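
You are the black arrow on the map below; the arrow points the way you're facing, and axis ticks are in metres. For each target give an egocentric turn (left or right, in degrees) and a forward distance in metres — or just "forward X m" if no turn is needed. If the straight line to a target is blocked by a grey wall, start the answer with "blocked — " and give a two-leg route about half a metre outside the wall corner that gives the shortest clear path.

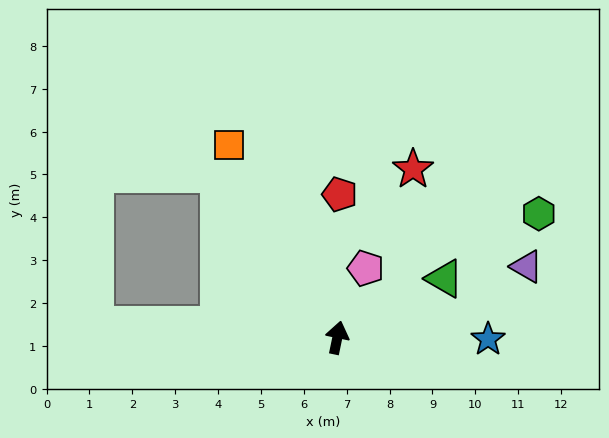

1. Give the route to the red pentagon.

turn left 11°, forward 3.3 m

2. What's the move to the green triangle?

turn right 49°, forward 2.9 m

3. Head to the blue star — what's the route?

turn right 79°, forward 3.5 m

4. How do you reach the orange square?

turn left 41°, forward 5.1 m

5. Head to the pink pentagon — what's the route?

turn right 11°, forward 1.7 m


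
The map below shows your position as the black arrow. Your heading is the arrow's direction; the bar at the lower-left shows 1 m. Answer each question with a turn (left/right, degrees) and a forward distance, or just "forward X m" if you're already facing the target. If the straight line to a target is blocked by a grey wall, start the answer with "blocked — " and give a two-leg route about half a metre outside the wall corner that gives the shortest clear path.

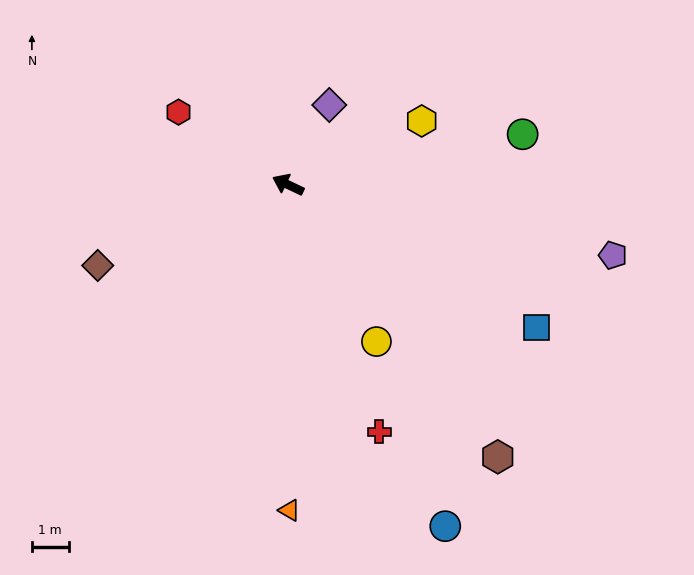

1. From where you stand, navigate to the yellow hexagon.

turn right 129°, forward 4.0 m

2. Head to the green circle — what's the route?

turn right 142°, forward 6.5 m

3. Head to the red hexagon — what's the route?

turn right 8°, forward 3.6 m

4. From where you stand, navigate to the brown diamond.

turn left 48°, forward 5.6 m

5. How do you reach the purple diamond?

turn right 92°, forward 2.4 m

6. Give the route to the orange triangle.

turn left 116°, forward 8.9 m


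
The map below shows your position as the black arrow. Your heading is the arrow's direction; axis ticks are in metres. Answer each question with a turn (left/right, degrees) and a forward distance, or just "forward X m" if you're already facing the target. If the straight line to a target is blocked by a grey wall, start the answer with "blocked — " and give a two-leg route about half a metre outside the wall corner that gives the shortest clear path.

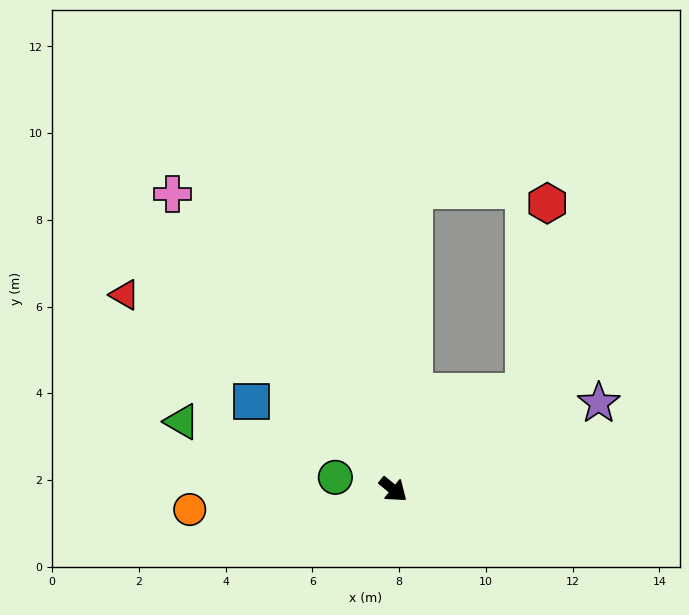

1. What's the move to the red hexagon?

blocked — turn left 76°, forward 3.8 m, then turn left 46°, forward 4.4 m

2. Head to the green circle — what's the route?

turn right 153°, forward 1.4 m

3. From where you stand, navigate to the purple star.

turn left 62°, forward 5.1 m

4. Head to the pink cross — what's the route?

turn left 166°, forward 8.5 m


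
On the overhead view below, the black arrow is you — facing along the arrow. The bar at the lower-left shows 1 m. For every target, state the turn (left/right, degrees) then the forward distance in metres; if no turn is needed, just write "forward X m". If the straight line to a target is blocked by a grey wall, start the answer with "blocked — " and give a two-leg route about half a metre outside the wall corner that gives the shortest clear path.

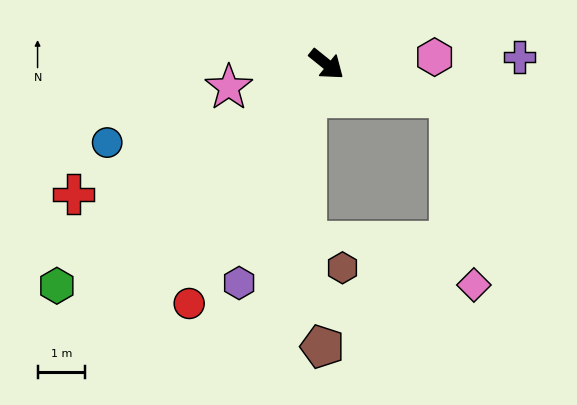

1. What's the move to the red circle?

turn right 81°, forward 5.8 m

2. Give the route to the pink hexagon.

turn left 43°, forward 2.3 m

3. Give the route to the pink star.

turn right 128°, forward 2.1 m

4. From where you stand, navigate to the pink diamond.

blocked — turn left 24°, forward 2.7 m, then turn right 68°, forward 3.9 m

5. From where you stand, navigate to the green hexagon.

turn right 102°, forward 7.3 m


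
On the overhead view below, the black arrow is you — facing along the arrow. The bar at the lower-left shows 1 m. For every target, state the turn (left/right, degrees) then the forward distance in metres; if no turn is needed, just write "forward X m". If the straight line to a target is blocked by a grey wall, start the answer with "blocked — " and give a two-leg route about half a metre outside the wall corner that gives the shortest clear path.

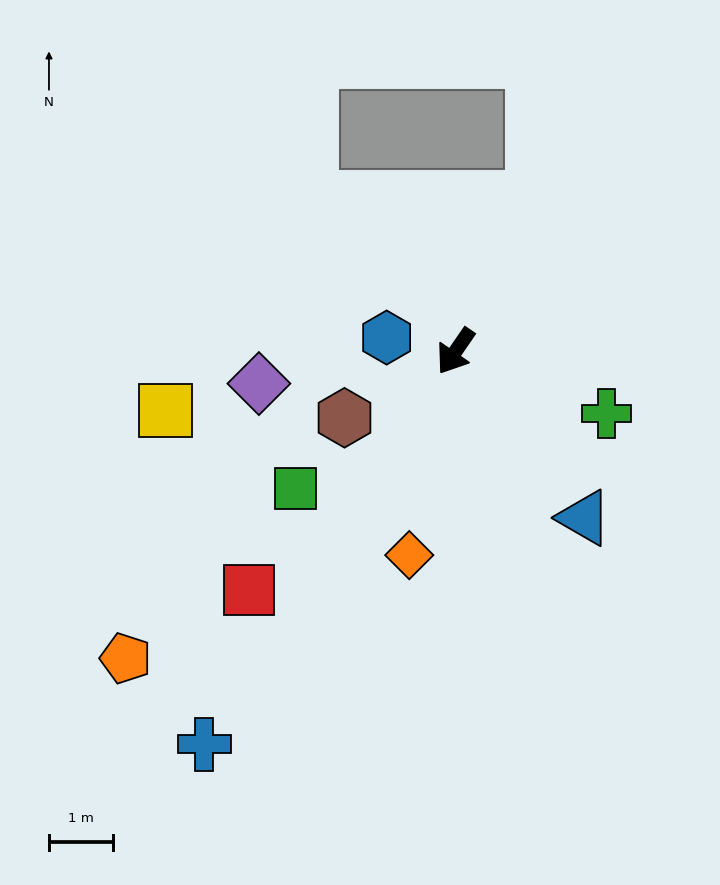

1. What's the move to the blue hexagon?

turn right 67°, forward 1.1 m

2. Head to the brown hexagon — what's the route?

turn right 25°, forward 2.0 m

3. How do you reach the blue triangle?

turn left 72°, forward 3.3 m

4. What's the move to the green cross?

turn left 102°, forward 2.6 m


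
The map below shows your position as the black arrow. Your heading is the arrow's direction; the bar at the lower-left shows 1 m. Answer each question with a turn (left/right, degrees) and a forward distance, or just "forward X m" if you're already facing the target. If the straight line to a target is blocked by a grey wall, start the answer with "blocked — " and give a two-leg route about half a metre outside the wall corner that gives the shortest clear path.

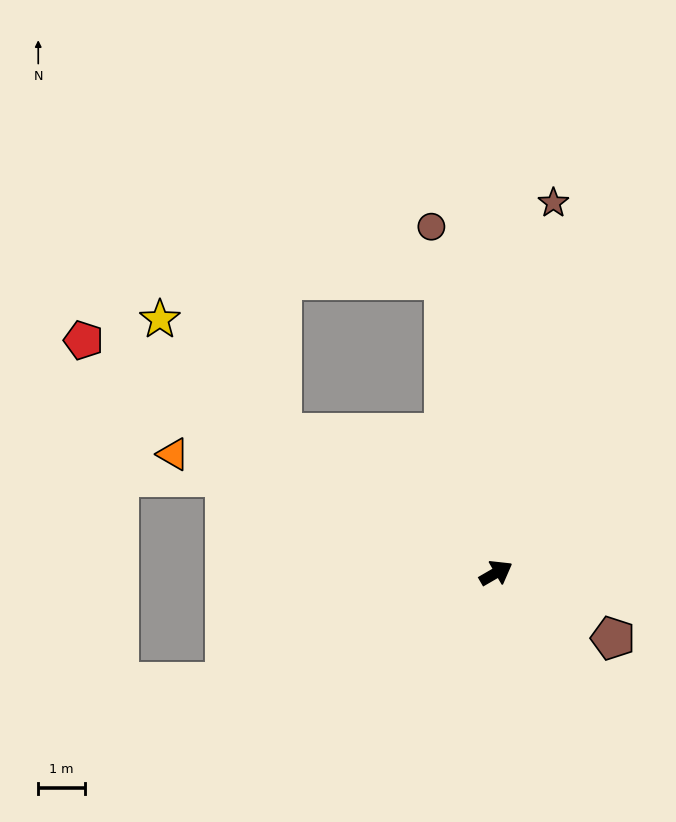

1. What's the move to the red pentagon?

turn left 121°, forward 10.1 m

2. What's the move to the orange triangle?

turn left 130°, forward 7.4 m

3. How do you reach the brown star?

turn left 51°, forward 8.0 m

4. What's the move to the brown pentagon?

turn right 59°, forward 2.9 m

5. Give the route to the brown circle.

turn left 71°, forward 7.5 m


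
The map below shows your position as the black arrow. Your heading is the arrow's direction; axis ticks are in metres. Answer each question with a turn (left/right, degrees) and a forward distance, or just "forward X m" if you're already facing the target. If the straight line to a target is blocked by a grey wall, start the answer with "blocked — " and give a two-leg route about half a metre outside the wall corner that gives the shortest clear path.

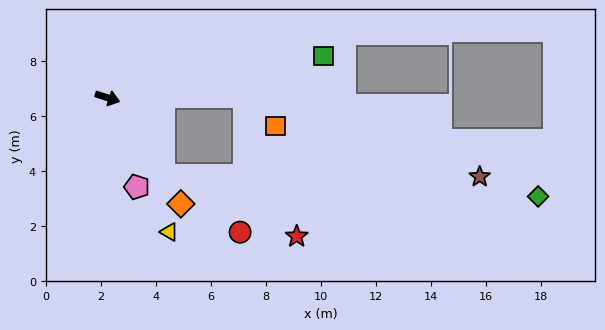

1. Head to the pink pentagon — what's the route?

turn right 54°, forward 3.4 m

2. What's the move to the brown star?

blocked — turn left 18°, forward 5.0 m, then turn right 19°, forward 9.0 m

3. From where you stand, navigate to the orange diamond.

turn right 38°, forward 4.7 m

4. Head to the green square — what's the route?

turn left 29°, forward 8.0 m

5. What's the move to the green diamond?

blocked — turn right 36°, forward 3.5 m, then turn left 51°, forward 13.6 m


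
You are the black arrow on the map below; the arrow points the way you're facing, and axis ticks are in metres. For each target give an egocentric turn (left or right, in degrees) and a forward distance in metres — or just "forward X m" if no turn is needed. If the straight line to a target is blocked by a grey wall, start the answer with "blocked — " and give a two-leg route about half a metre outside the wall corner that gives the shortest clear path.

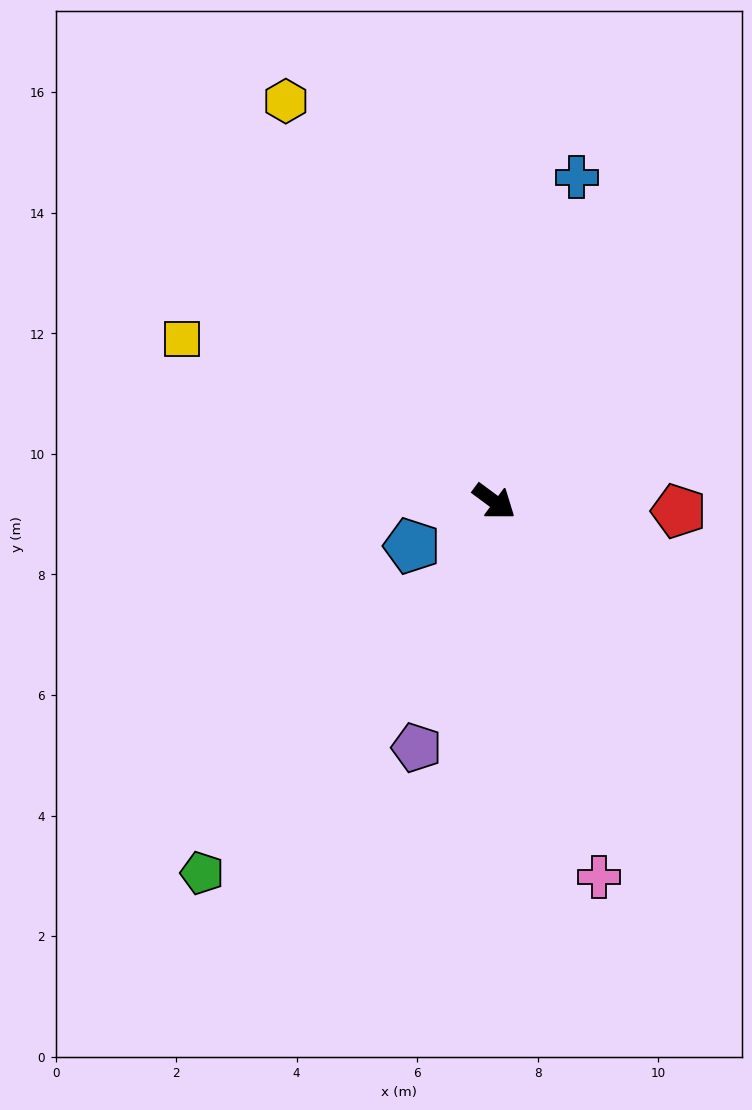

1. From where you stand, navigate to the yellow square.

turn right 171°, forward 5.8 m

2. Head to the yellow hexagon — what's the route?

turn left 154°, forward 7.5 m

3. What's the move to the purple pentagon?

turn right 71°, forward 4.3 m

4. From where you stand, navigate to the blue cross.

turn left 112°, forward 5.5 m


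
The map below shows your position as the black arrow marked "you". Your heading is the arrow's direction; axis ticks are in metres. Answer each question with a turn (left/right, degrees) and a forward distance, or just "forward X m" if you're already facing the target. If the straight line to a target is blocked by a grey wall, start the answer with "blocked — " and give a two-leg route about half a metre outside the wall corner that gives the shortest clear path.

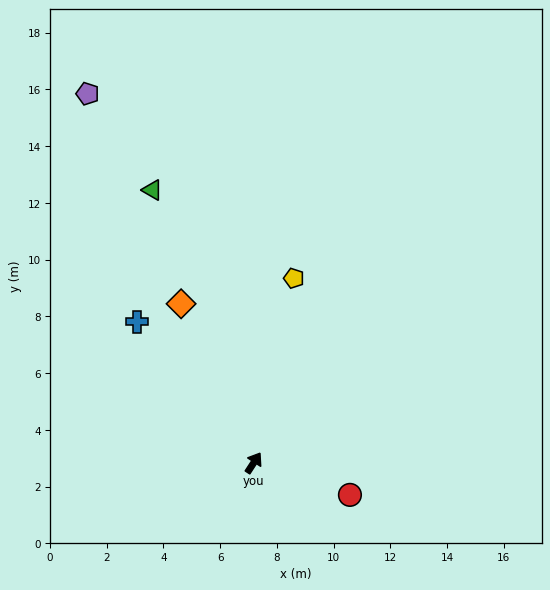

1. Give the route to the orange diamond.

turn left 58°, forward 6.2 m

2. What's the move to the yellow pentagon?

turn left 21°, forward 6.7 m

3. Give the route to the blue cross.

turn left 73°, forward 6.5 m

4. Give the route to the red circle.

turn right 75°, forward 3.6 m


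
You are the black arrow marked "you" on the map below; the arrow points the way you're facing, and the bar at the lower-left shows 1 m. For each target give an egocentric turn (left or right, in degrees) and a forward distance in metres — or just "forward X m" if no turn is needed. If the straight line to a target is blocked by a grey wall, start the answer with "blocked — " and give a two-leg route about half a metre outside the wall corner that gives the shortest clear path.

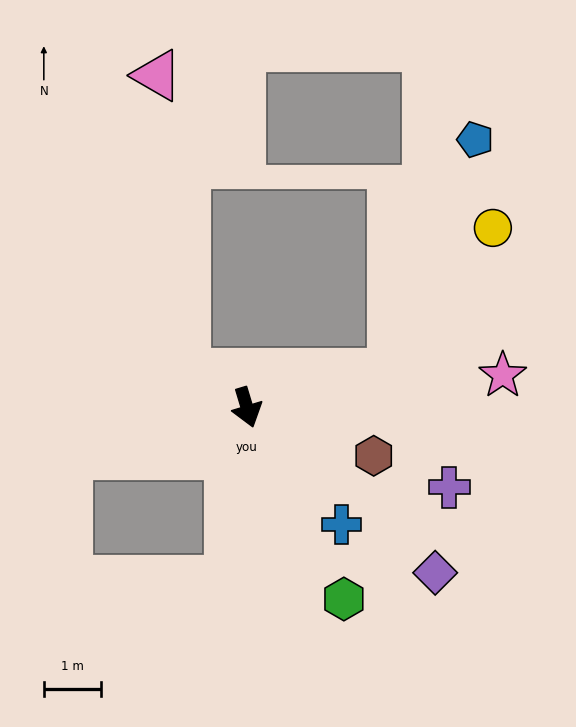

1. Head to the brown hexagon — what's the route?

turn left 52°, forward 2.4 m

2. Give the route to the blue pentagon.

blocked — turn left 87°, forward 2.6 m, then turn left 57°, forward 4.3 m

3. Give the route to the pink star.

turn left 80°, forward 4.5 m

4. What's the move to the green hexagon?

turn left 10°, forward 3.7 m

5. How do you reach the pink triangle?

blocked — turn right 137°, forward 1.2 m, then turn right 54°, forward 5.2 m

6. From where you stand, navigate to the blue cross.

turn left 22°, forward 2.6 m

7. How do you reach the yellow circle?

blocked — turn left 87°, forward 2.6 m, then turn left 41°, forward 3.1 m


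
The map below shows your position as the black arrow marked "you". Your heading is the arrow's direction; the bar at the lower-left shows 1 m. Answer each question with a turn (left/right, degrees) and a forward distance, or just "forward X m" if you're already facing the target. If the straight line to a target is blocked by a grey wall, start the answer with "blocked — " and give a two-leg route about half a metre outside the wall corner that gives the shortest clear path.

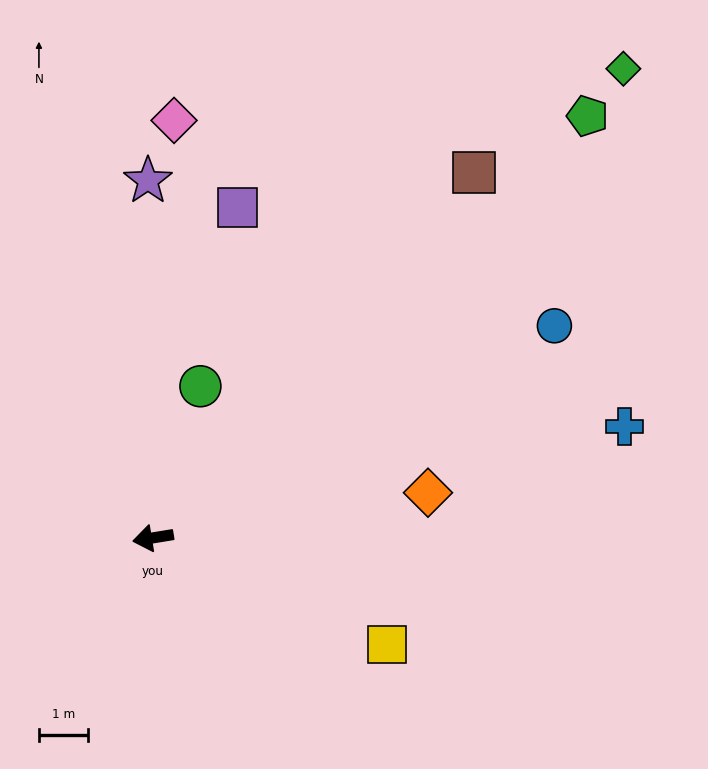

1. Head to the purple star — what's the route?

turn right 98°, forward 7.3 m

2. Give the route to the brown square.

turn right 141°, forward 10.0 m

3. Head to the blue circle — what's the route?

turn right 161°, forward 9.3 m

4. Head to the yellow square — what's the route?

turn left 146°, forward 5.3 m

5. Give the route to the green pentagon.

turn right 145°, forward 12.4 m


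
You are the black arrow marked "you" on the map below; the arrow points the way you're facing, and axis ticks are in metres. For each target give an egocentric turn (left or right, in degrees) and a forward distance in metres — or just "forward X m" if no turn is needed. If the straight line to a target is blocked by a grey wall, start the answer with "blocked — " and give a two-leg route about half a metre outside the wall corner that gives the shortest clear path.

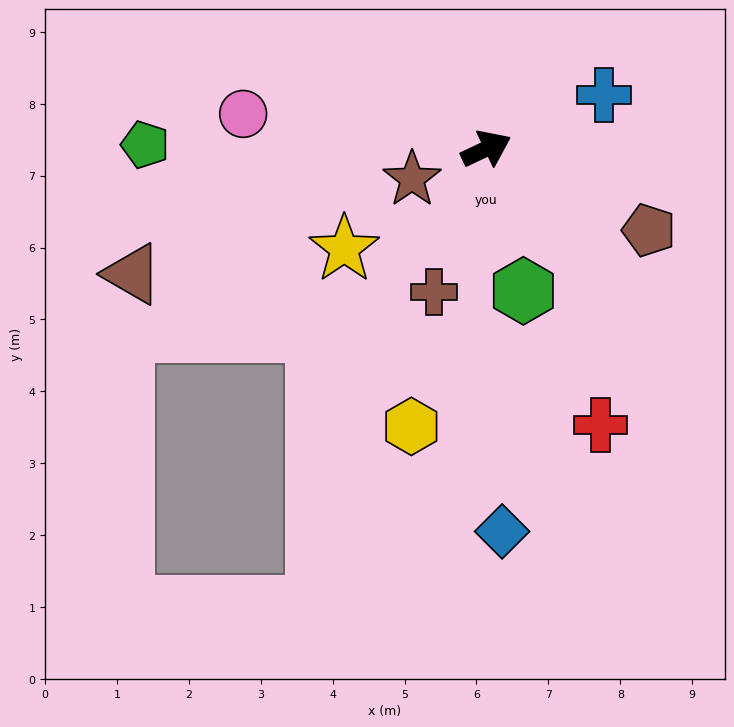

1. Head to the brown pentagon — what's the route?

turn right 52°, forward 2.5 m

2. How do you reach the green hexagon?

turn right 101°, forward 2.0 m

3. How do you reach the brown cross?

turn right 135°, forward 2.1 m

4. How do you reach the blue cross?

forward 1.8 m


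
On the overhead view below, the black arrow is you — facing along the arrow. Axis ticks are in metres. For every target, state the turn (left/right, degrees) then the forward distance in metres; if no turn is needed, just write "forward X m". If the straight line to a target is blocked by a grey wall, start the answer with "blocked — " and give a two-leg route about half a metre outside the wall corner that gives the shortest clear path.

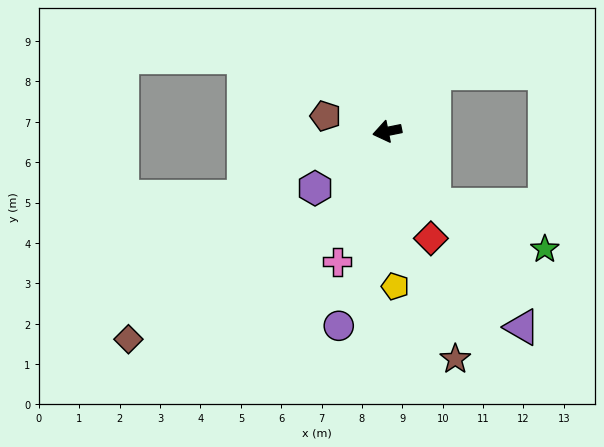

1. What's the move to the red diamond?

turn left 101°, forward 2.9 m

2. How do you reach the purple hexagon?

turn left 27°, forward 2.3 m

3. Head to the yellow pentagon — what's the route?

turn left 82°, forward 3.8 m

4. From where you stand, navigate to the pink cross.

turn left 58°, forward 3.5 m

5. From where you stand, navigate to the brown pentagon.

turn right 25°, forward 1.6 m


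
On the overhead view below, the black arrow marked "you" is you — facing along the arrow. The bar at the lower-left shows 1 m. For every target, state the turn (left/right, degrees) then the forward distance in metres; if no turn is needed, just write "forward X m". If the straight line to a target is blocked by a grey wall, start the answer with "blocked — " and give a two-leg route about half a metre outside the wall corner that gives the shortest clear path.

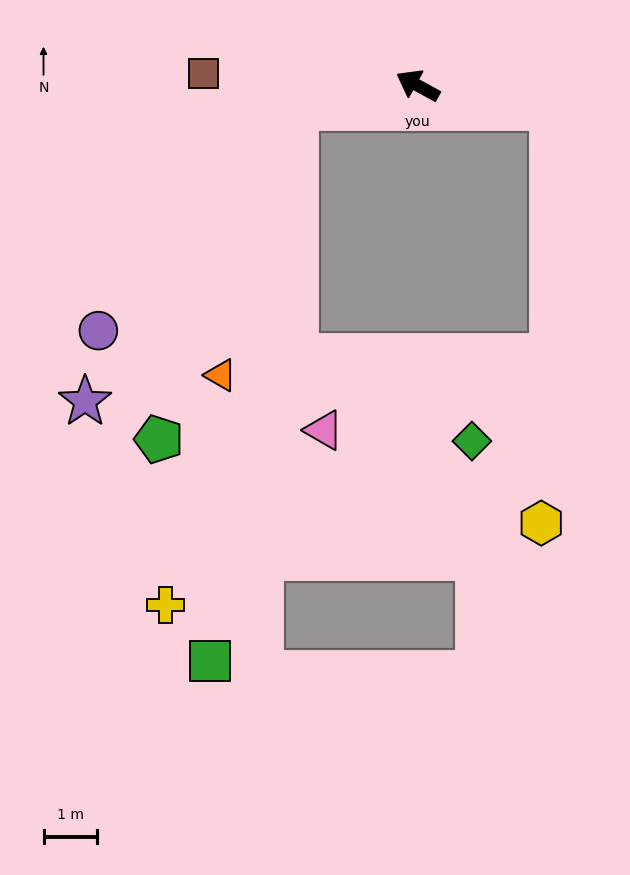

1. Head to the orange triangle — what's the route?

blocked — turn left 39°, forward 2.3 m, then turn left 64°, forward 5.1 m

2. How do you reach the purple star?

blocked — turn left 39°, forward 2.3 m, then turn left 44°, forward 6.7 m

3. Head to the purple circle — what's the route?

blocked — turn left 39°, forward 2.3 m, then turn left 38°, forward 5.5 m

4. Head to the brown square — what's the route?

turn left 25°, forward 4.0 m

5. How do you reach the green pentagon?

blocked — turn left 39°, forward 2.3 m, then turn left 57°, forward 6.6 m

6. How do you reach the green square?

blocked — turn left 39°, forward 2.3 m, then turn left 71°, forward 10.4 m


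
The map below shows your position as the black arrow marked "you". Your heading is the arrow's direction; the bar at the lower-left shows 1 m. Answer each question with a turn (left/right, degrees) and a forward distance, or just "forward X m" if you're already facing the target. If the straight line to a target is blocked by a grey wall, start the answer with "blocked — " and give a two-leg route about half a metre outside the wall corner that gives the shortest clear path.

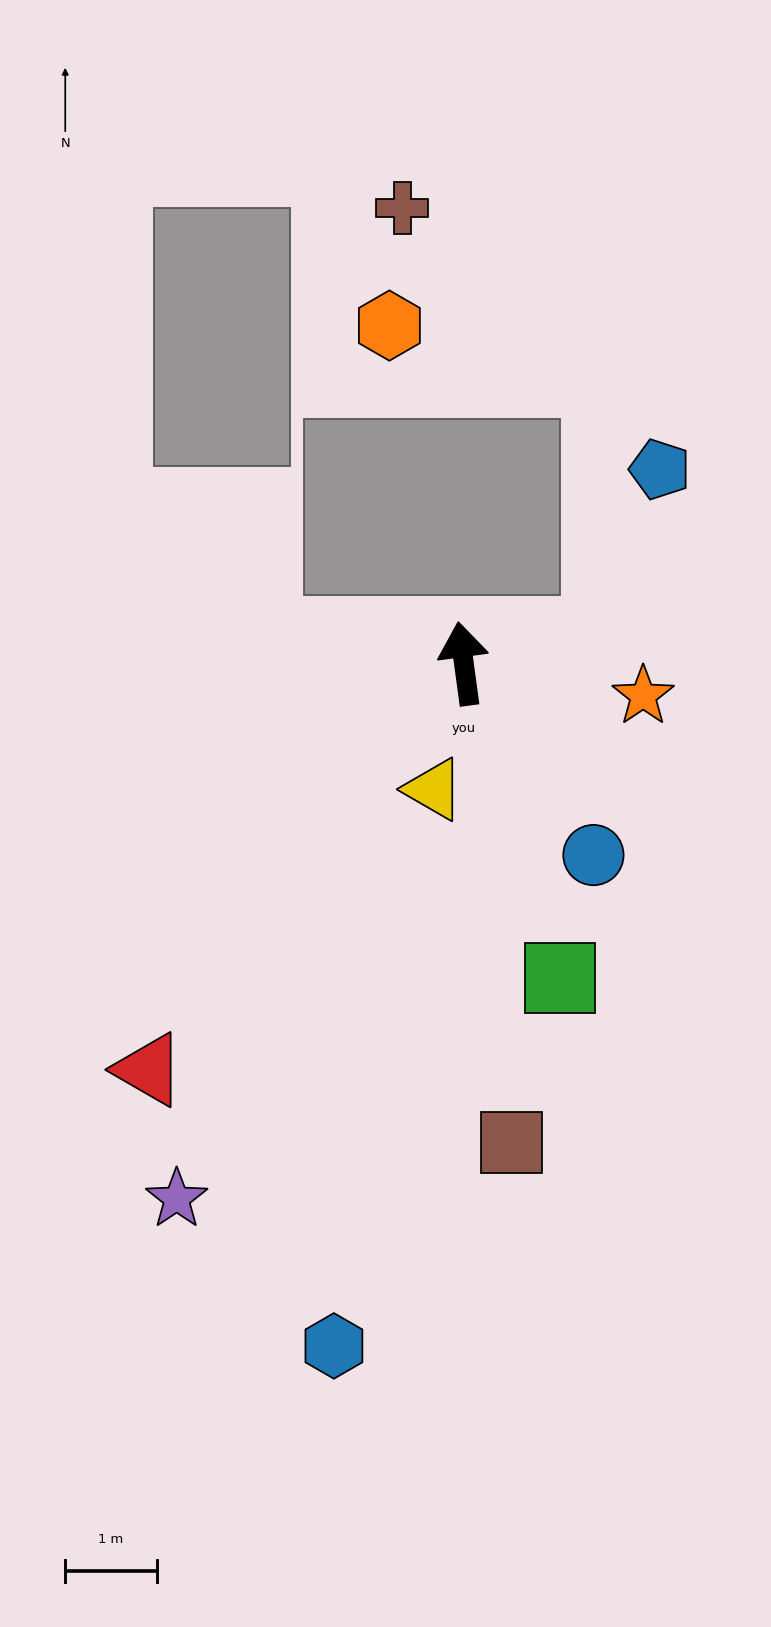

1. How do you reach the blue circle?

turn right 154°, forward 2.5 m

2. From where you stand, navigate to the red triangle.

turn left 134°, forward 5.6 m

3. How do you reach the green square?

turn right 171°, forward 3.6 m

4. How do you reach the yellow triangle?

turn left 159°, forward 1.4 m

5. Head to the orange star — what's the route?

turn right 108°, forward 2.0 m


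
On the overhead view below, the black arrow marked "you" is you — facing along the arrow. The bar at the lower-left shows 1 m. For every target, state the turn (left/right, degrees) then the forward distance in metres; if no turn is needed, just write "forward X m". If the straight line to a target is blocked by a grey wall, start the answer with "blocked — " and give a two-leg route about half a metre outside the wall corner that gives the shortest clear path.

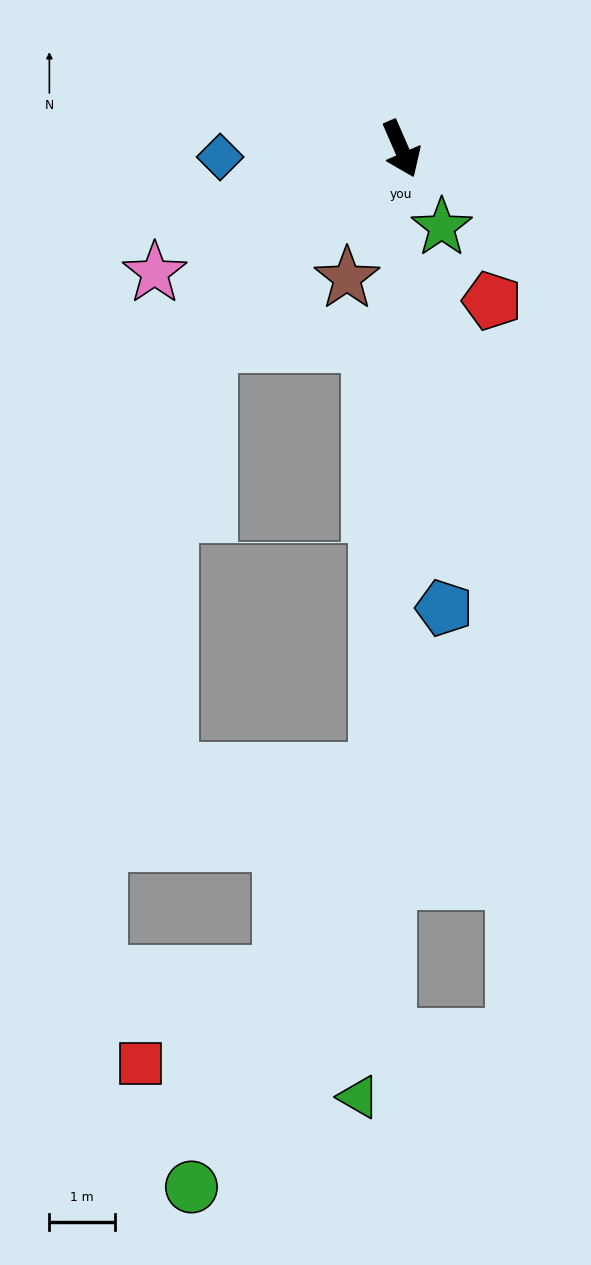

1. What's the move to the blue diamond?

turn right 111°, forward 2.8 m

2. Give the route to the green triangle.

turn right 26°, forward 14.4 m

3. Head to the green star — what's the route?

turn left 4°, forward 1.3 m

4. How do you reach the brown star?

turn right 46°, forward 2.1 m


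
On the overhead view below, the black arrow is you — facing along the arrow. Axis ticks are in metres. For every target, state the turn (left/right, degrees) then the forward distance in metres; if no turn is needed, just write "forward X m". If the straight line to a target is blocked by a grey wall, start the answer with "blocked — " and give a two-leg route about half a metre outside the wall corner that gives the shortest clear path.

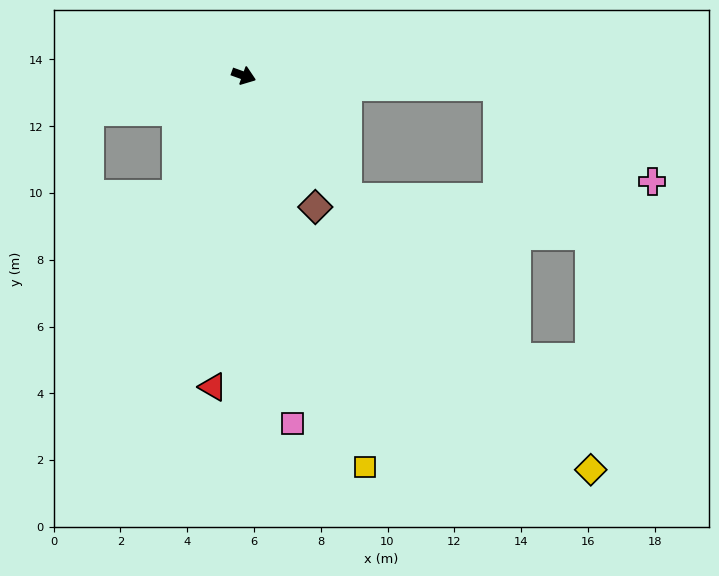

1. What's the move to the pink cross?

blocked — turn left 17°, forward 7.6 m, then turn right 29°, forward 5.5 m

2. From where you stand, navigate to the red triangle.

turn right 76°, forward 9.4 m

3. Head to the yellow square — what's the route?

turn right 53°, forward 12.3 m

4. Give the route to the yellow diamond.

turn right 29°, forward 15.7 m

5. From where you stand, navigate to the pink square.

turn right 62°, forward 10.5 m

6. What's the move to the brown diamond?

turn right 42°, forward 4.5 m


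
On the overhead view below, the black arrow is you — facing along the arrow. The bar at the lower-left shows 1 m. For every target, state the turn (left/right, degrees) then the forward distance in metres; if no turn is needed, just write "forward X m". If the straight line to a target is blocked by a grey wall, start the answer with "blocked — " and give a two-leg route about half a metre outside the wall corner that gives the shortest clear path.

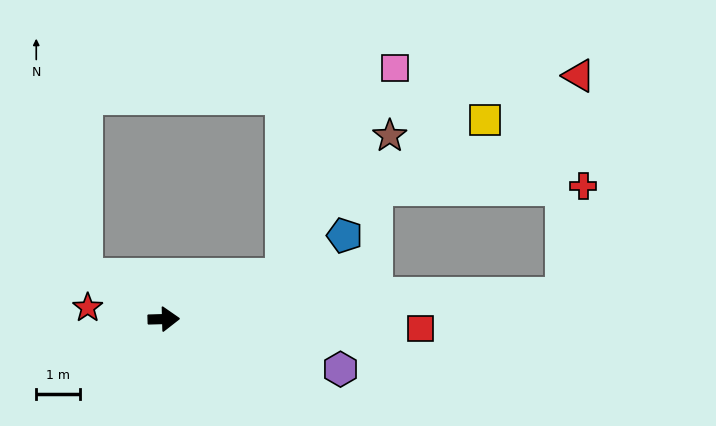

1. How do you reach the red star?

turn left 170°, forward 1.8 m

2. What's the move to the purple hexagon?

turn right 17°, forward 4.2 m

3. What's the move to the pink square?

blocked — turn left 18°, forward 2.9 m, then turn left 42°, forward 5.4 m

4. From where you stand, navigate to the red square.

turn right 4°, forward 5.9 m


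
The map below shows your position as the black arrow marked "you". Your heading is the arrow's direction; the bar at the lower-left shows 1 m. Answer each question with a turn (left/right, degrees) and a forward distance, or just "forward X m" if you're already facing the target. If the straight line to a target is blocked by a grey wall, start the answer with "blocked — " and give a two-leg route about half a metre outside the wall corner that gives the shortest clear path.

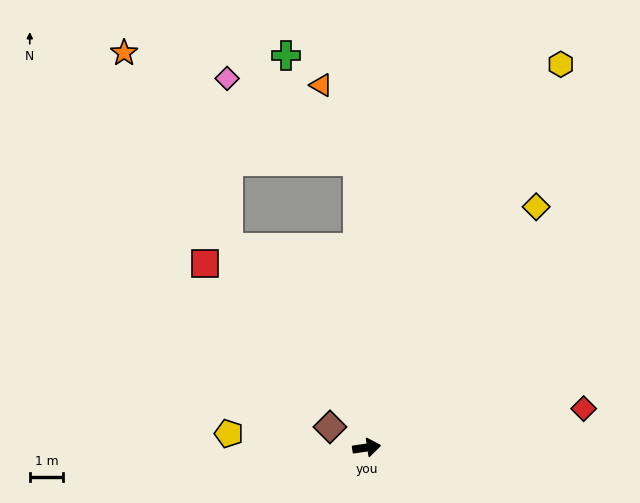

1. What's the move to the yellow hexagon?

turn left 55°, forward 12.9 m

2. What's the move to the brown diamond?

turn left 142°, forward 1.3 m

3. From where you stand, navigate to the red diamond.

forward 6.6 m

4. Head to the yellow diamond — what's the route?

turn left 46°, forward 8.8 m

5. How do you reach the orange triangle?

blocked — turn left 83°, forward 8.6 m, then turn left 24°, forward 2.5 m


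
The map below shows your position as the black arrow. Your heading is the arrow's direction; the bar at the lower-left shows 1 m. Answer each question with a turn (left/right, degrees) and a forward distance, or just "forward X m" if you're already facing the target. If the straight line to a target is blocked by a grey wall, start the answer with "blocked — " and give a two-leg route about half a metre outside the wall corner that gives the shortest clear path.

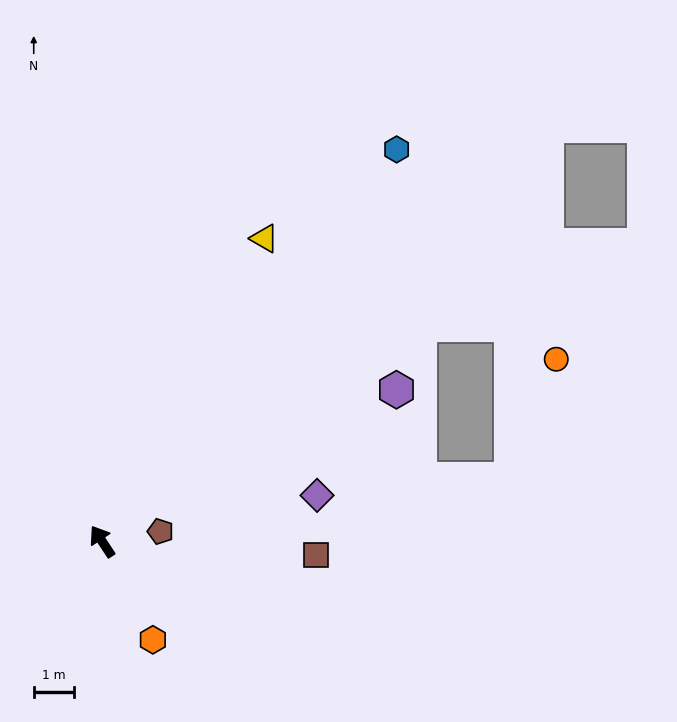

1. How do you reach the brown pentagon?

turn right 114°, forward 1.5 m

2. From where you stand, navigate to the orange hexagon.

turn left 174°, forward 2.8 m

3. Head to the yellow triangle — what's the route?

turn right 62°, forward 8.6 m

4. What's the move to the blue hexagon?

turn right 70°, forward 12.3 m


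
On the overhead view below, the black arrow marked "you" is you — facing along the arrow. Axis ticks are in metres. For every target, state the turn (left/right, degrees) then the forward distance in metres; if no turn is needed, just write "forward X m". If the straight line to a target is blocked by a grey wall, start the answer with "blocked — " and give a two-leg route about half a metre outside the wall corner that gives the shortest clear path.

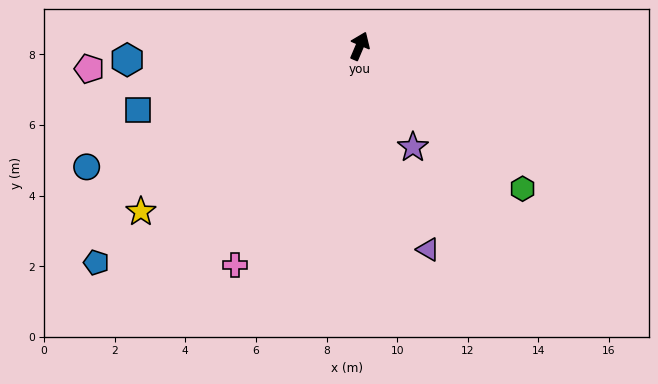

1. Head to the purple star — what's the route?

turn right 129°, forward 3.2 m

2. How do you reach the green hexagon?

turn right 108°, forward 6.1 m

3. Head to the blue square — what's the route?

turn left 129°, forward 6.5 m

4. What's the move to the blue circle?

turn left 137°, forward 8.5 m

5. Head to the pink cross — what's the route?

turn left 173°, forward 7.1 m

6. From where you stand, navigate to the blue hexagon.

turn left 116°, forward 6.6 m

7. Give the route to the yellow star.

turn left 150°, forward 7.8 m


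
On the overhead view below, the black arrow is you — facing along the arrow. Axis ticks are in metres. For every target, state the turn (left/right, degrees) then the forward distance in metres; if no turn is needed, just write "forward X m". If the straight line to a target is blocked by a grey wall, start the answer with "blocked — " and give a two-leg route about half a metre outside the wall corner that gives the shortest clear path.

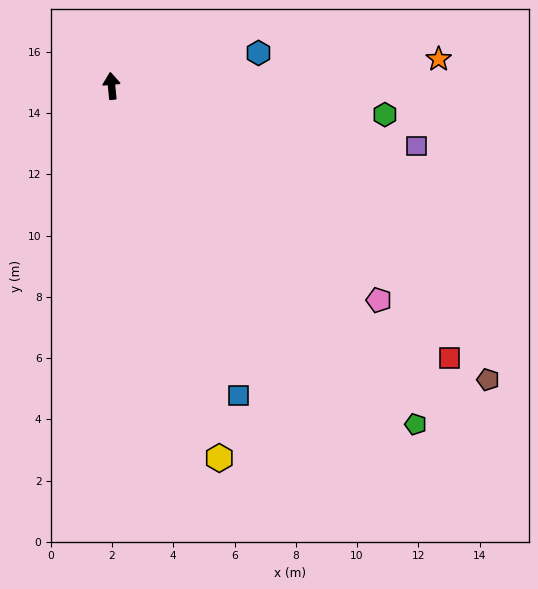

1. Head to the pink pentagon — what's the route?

turn right 134°, forward 11.2 m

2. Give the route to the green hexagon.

turn right 101°, forward 9.0 m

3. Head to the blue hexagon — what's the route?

turn right 83°, forward 4.9 m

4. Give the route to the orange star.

turn right 91°, forward 10.7 m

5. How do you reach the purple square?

turn right 107°, forward 10.2 m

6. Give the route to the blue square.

turn right 163°, forward 10.9 m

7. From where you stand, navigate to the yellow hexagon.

turn right 169°, forward 12.6 m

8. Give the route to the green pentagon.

turn right 144°, forward 14.9 m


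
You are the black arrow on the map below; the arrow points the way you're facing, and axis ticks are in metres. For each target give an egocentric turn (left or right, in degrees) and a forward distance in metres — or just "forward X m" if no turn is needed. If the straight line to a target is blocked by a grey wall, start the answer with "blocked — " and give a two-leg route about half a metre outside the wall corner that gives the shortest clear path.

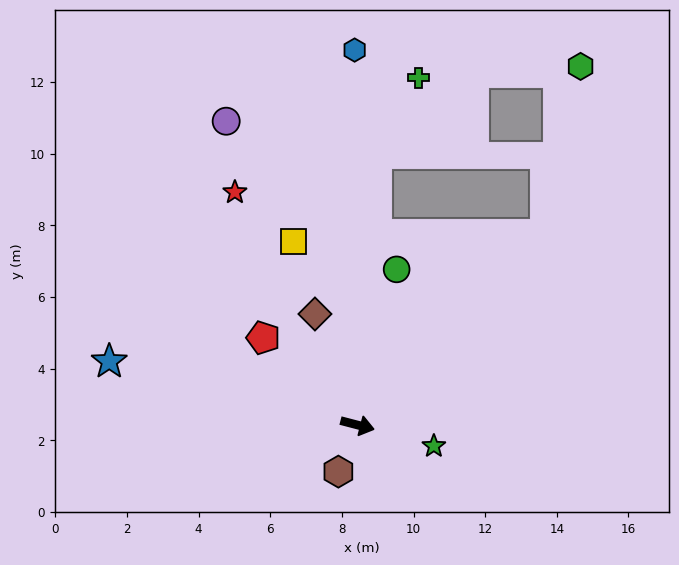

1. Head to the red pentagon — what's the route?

turn left 152°, forward 3.6 m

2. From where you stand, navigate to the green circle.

turn left 91°, forward 4.5 m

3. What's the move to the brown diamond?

turn left 126°, forward 3.3 m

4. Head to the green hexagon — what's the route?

blocked — turn left 60°, forward 7.5 m, then turn left 33°, forward 4.8 m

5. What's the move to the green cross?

blocked — turn left 101°, forward 7.6 m, then turn right 25°, forward 2.4 m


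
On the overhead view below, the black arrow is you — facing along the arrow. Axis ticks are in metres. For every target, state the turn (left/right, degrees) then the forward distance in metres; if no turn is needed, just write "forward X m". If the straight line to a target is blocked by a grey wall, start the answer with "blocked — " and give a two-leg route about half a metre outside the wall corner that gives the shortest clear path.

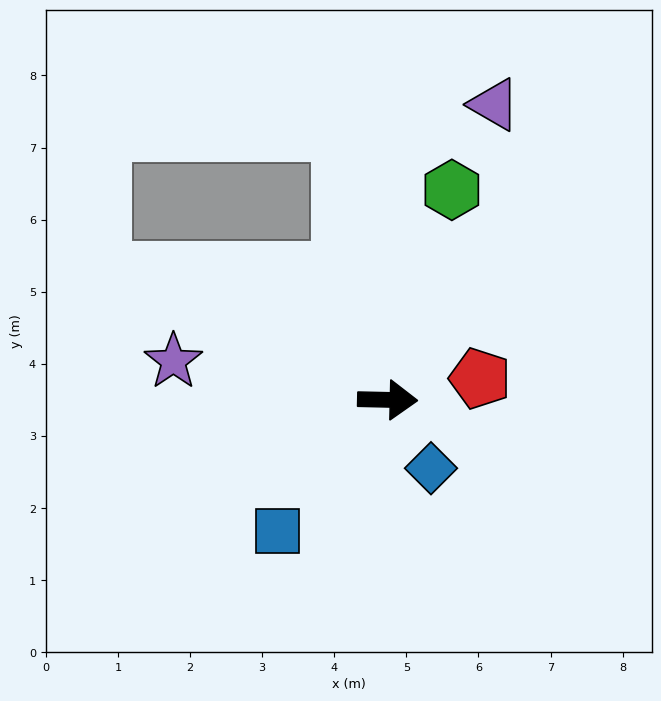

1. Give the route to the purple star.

turn left 171°, forward 3.0 m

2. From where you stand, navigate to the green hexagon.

turn left 74°, forward 3.0 m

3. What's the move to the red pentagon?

turn left 14°, forward 1.3 m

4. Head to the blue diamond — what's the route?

turn right 56°, forward 1.1 m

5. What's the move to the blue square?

turn right 129°, forward 2.4 m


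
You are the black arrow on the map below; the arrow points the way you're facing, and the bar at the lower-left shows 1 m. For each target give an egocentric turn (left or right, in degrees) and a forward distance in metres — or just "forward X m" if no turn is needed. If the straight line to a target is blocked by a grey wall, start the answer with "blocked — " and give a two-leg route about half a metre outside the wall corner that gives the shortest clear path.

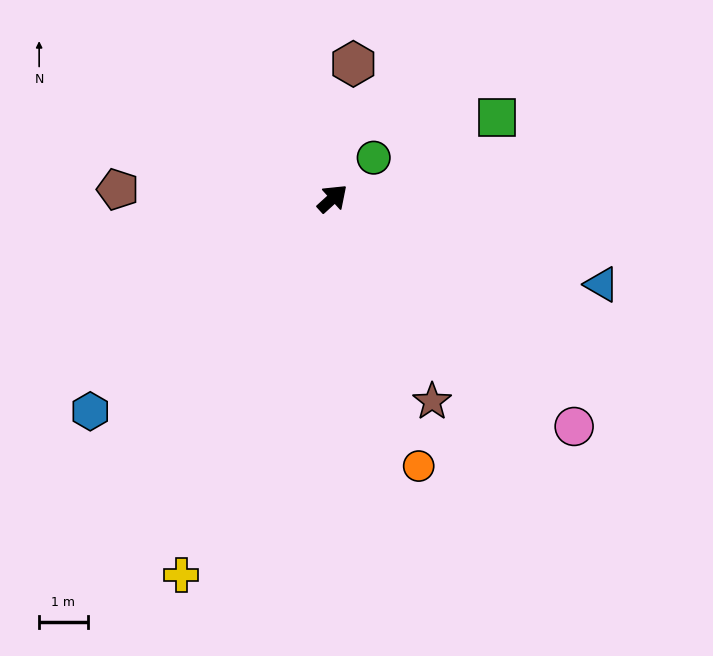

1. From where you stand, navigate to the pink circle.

turn right 86°, forward 6.8 m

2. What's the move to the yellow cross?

turn right 154°, forward 8.3 m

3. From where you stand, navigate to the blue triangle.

turn right 60°, forward 5.8 m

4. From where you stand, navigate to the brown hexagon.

turn left 39°, forward 2.8 m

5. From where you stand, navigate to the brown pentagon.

turn left 135°, forward 4.4 m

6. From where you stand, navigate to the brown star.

turn right 106°, forward 4.6 m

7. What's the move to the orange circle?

turn right 114°, forward 5.8 m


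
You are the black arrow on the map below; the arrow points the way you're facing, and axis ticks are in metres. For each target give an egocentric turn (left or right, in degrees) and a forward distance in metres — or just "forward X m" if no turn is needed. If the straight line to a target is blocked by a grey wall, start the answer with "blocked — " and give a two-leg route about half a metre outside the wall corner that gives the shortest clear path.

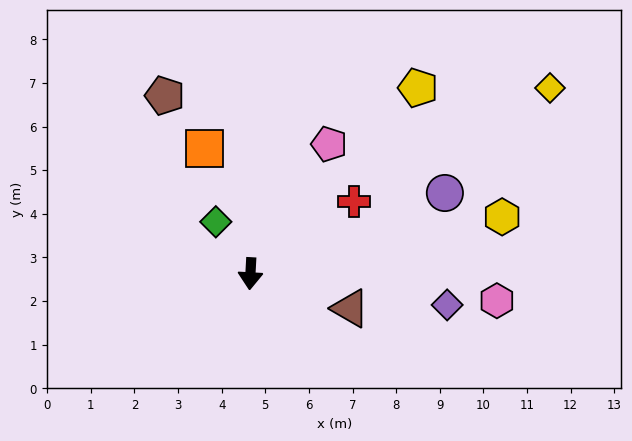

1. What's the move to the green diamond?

turn right 143°, forward 1.4 m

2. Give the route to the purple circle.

turn left 116°, forward 4.8 m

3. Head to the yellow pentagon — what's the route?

turn left 141°, forward 5.7 m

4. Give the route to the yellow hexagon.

turn left 106°, forward 5.9 m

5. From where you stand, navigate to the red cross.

turn left 128°, forward 2.9 m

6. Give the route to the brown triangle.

turn left 74°, forward 2.4 m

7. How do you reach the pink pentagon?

turn left 152°, forward 3.5 m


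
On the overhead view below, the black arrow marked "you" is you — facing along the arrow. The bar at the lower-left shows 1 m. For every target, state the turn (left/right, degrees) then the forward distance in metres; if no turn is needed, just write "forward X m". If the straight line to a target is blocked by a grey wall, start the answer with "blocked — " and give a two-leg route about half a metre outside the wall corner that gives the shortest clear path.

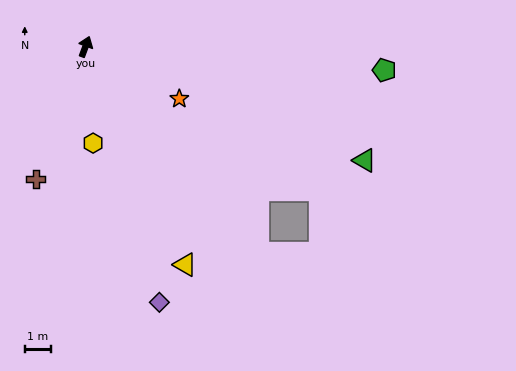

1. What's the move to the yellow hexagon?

turn right 155°, forward 3.6 m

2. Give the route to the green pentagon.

turn right 74°, forward 11.3 m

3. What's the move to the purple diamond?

turn right 143°, forward 10.0 m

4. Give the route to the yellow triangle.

turn right 135°, forward 9.0 m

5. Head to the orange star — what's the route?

turn right 99°, forward 4.0 m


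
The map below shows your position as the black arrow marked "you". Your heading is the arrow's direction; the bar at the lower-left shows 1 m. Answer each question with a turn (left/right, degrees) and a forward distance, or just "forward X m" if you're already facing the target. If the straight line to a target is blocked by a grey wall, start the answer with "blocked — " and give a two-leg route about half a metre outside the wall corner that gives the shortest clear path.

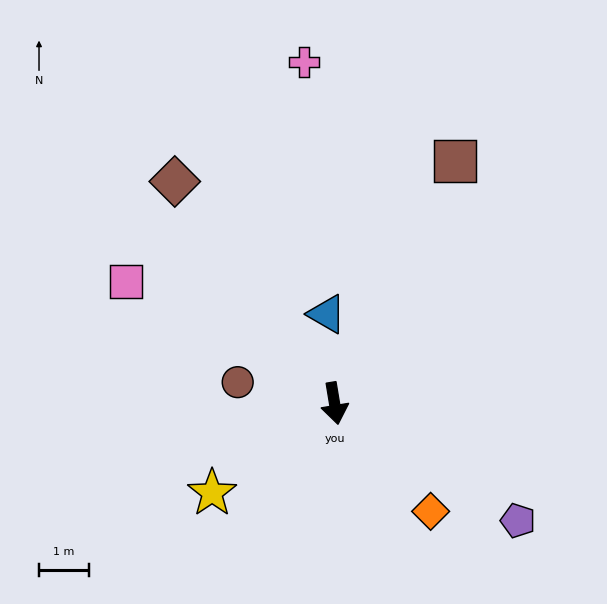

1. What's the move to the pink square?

turn right 130°, forward 4.8 m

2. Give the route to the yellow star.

turn right 63°, forward 3.0 m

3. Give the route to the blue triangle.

turn left 176°, forward 1.8 m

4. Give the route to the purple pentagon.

turn left 48°, forward 4.3 m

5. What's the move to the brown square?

turn left 144°, forward 5.4 m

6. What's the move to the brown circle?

turn right 112°, forward 2.0 m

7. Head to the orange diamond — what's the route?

turn left 32°, forward 2.9 m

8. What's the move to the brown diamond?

turn right 154°, forward 5.4 m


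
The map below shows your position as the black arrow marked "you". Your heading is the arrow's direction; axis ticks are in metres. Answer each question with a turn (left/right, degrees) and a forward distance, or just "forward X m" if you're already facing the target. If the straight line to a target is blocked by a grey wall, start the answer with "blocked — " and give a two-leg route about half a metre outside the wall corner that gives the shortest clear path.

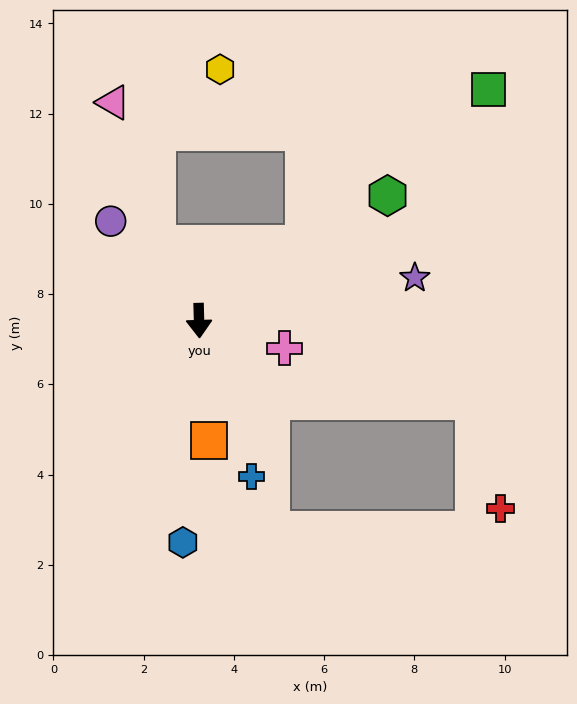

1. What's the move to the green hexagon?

turn left 122°, forward 5.0 m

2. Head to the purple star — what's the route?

turn left 100°, forward 4.9 m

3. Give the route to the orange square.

turn left 3°, forward 2.7 m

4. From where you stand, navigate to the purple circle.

turn right 140°, forward 2.9 m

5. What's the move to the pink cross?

turn left 70°, forward 2.0 m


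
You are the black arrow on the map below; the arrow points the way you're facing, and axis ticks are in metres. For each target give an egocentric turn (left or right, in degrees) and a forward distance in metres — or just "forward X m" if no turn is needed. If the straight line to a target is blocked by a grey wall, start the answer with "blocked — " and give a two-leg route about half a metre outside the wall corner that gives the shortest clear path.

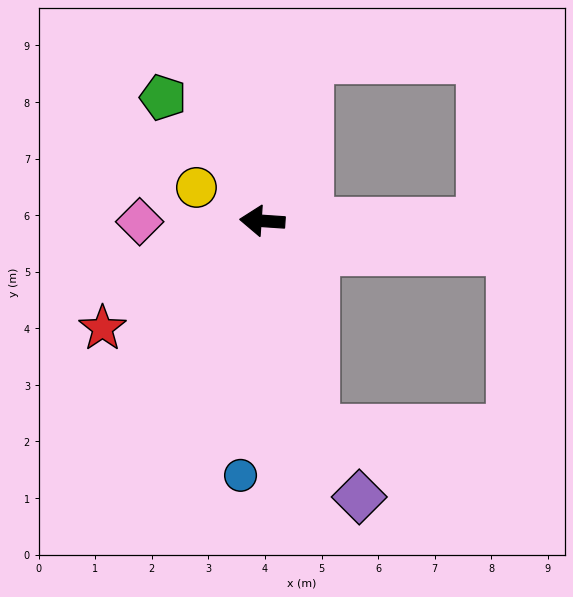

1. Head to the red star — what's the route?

turn left 38°, forward 3.4 m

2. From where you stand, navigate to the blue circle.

turn left 89°, forward 4.5 m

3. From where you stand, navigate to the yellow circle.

turn right 23°, forward 1.3 m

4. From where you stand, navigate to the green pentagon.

turn right 47°, forward 2.8 m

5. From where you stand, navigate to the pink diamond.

turn left 4°, forward 2.2 m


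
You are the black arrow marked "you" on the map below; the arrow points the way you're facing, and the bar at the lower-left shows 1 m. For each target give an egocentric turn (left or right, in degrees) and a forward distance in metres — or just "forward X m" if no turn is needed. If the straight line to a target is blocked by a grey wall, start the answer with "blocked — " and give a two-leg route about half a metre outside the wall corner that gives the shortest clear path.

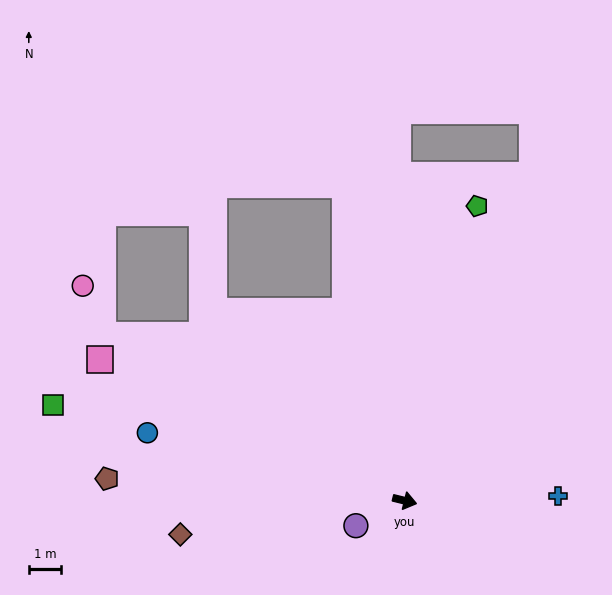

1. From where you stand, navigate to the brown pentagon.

turn right 170°, forward 9.2 m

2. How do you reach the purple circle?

turn right 139°, forward 1.7 m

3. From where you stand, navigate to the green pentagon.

turn left 90°, forward 9.3 m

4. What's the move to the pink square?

turn left 169°, forward 10.3 m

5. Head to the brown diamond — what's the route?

turn right 158°, forward 7.0 m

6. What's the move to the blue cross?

turn left 16°, forward 4.7 m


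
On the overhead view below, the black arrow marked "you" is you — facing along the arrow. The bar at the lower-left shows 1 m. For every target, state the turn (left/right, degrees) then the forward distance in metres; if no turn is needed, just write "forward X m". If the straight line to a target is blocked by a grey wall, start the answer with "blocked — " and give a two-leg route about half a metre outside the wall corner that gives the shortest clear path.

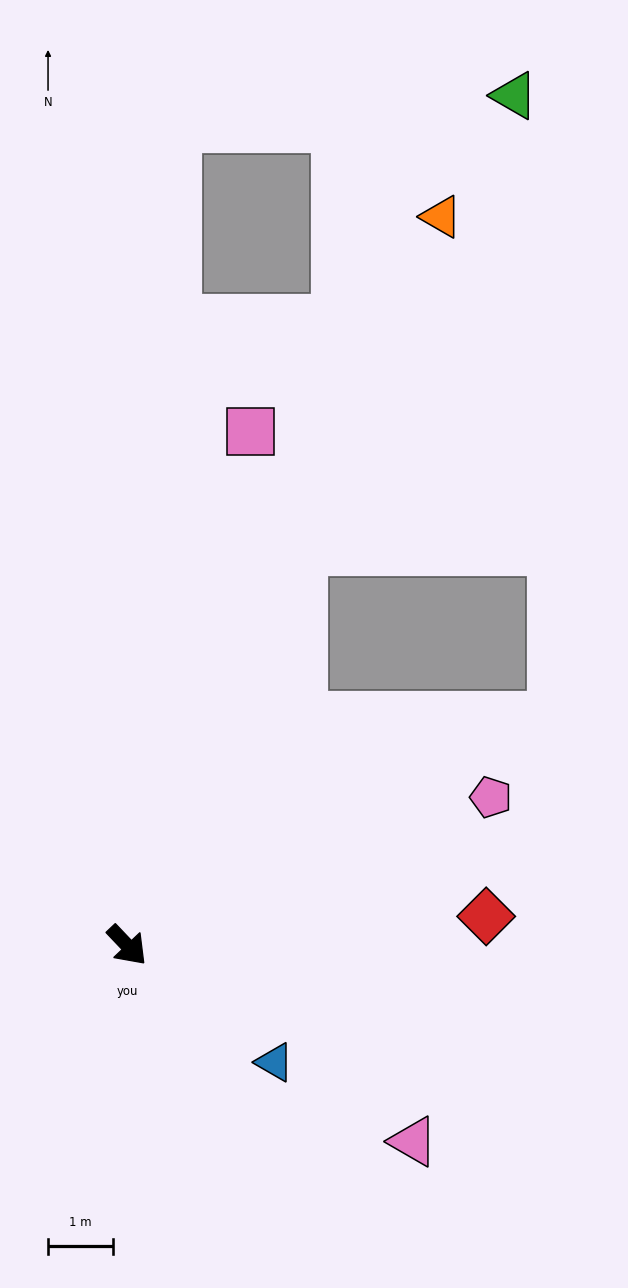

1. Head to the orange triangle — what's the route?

turn left 113°, forward 12.3 m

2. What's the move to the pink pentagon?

turn left 69°, forward 6.1 m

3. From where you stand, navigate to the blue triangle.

turn left 8°, forward 2.9 m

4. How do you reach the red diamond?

turn left 51°, forward 5.6 m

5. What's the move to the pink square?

turn left 123°, forward 8.2 m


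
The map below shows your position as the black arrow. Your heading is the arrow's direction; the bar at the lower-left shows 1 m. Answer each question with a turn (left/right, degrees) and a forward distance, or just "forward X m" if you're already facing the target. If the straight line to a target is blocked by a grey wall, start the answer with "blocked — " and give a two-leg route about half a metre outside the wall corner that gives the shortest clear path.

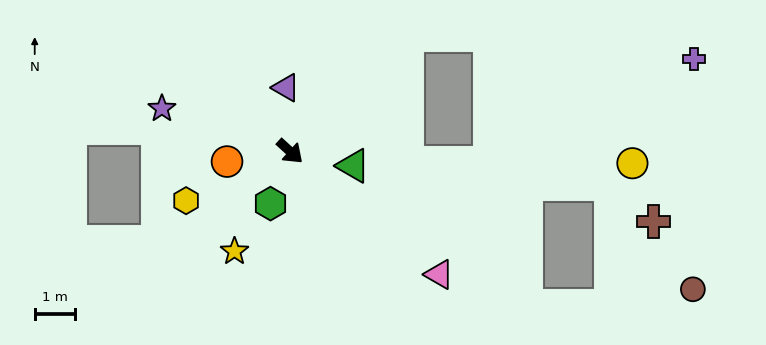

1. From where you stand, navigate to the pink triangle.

turn left 3°, forward 4.8 m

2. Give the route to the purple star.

turn right 156°, forward 3.4 m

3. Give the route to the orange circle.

turn right 128°, forward 1.6 m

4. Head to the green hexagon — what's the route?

turn right 68°, forward 1.4 m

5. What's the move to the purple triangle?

turn left 136°, forward 1.6 m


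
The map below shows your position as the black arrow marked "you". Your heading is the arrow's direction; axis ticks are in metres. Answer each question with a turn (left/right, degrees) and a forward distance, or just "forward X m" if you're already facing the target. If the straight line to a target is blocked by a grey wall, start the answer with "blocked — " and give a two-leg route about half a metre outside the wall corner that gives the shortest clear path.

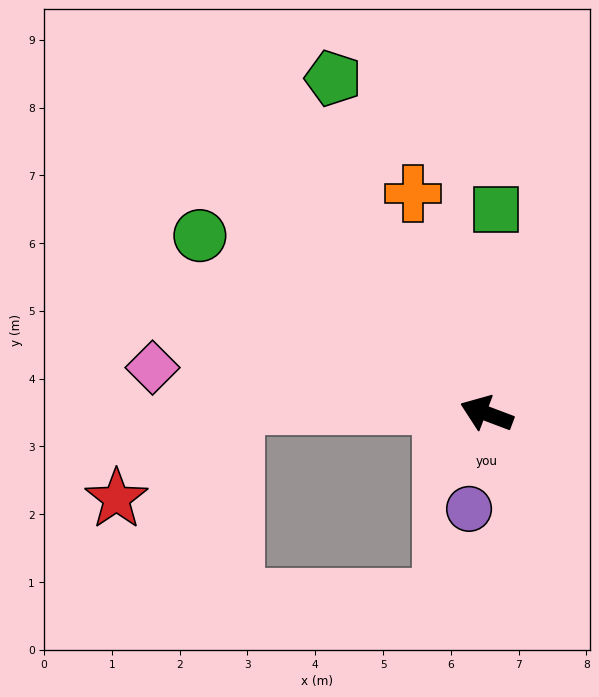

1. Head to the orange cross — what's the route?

turn right 51°, forward 3.4 m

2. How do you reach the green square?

turn right 72°, forward 3.0 m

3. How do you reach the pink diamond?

turn left 13°, forward 5.0 m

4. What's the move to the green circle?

turn right 11°, forward 5.0 m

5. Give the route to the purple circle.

turn left 100°, forward 1.4 m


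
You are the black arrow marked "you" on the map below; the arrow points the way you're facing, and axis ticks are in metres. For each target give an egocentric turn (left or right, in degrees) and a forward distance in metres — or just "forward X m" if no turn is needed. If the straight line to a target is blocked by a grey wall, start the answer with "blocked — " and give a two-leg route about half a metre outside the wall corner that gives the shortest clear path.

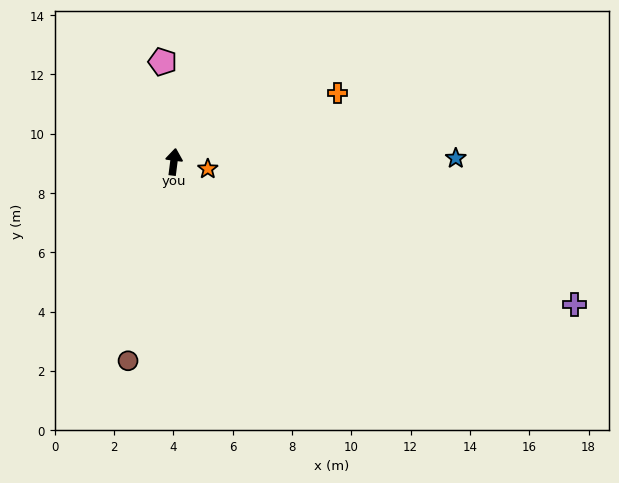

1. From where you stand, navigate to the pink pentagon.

turn left 14°, forward 3.4 m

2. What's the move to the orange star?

turn right 95°, forward 1.2 m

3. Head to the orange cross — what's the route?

turn right 60°, forward 6.0 m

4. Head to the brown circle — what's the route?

turn left 174°, forward 6.9 m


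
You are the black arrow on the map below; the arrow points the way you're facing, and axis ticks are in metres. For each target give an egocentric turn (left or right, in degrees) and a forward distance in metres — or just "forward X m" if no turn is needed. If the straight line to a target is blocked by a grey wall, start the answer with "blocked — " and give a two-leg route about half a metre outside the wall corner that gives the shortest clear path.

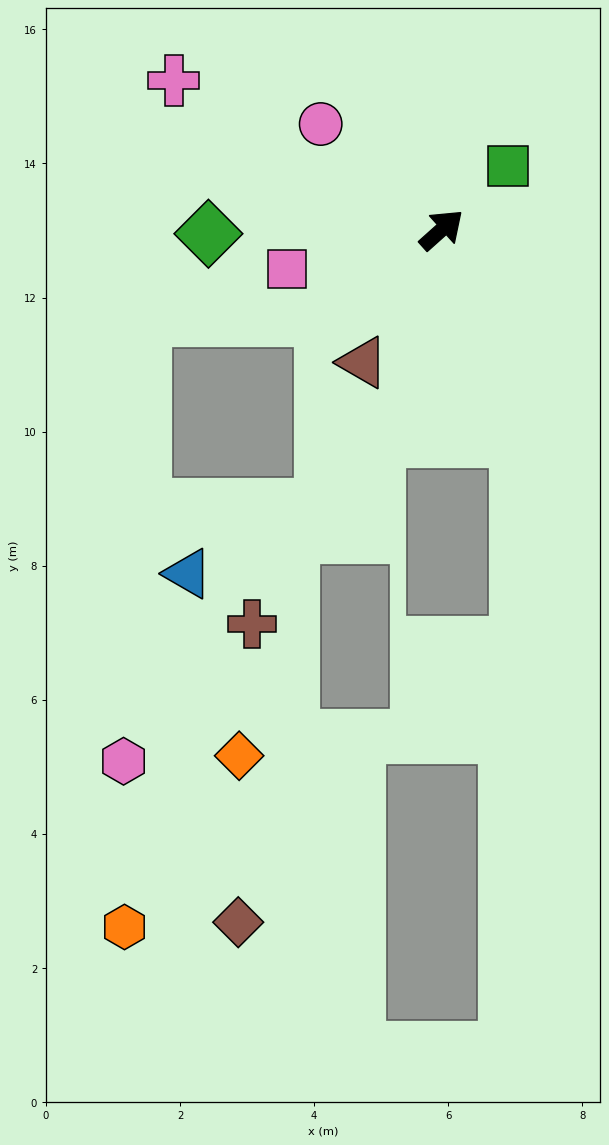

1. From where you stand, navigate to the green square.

forward 1.4 m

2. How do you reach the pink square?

turn left 153°, forward 2.4 m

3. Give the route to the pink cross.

turn left 109°, forward 4.6 m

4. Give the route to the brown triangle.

turn right 163°, forward 2.3 m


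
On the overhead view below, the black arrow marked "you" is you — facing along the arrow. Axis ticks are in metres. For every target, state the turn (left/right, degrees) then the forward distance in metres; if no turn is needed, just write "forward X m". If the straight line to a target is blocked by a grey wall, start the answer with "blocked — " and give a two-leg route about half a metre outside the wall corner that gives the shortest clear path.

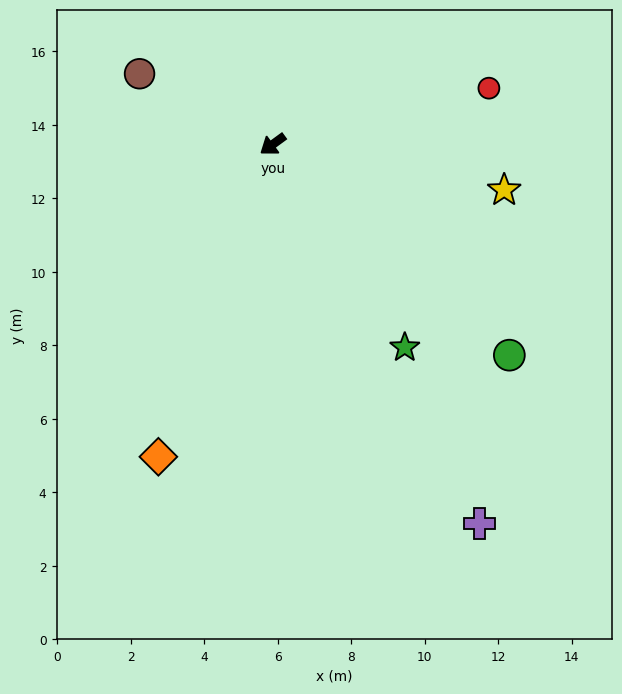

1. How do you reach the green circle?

turn left 102°, forward 8.6 m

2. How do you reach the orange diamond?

turn left 34°, forward 9.1 m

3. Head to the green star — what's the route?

turn left 87°, forward 6.6 m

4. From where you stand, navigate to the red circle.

turn left 158°, forward 6.1 m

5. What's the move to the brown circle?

turn right 64°, forward 4.1 m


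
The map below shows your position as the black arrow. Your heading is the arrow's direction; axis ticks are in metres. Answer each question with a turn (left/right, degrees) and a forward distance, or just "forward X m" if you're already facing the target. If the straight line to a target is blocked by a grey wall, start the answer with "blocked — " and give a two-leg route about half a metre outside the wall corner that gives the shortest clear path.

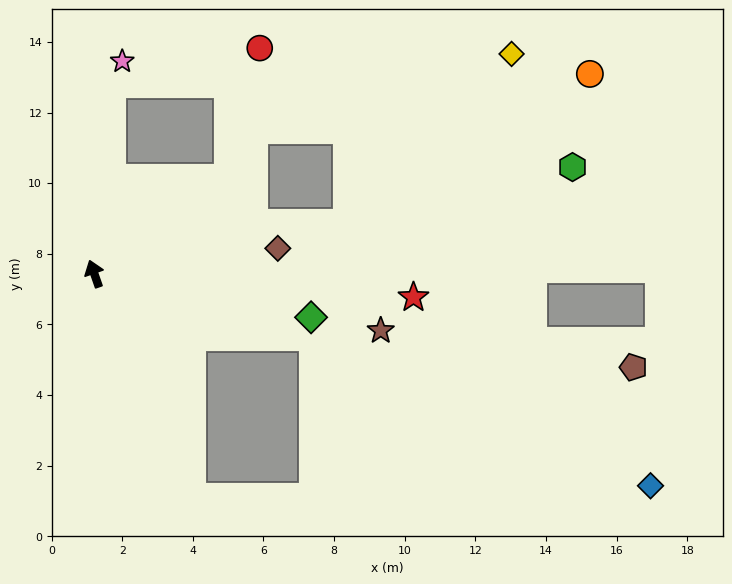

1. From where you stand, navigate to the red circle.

blocked — turn right 74°, forward 4.7 m, then turn left 42°, forward 3.8 m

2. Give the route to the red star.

turn right 113°, forward 9.1 m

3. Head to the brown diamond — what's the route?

turn right 101°, forward 5.2 m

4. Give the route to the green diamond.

turn right 121°, forward 6.3 m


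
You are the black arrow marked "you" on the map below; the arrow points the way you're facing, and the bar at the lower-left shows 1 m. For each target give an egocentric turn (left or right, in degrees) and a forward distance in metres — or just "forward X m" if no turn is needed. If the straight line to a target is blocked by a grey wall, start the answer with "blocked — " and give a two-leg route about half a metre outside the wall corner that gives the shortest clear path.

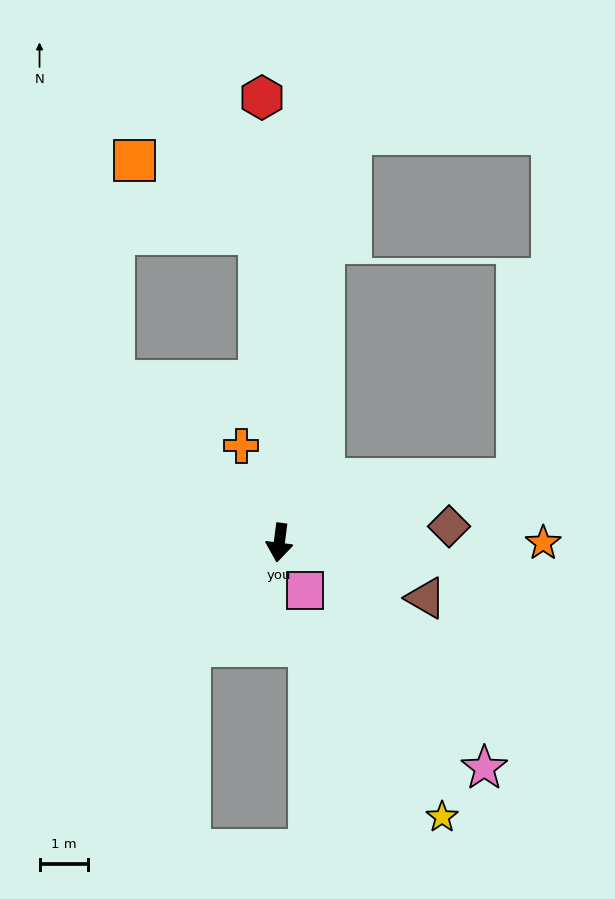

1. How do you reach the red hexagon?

turn right 170°, forward 9.2 m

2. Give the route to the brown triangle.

turn left 77°, forward 3.2 m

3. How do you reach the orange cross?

turn right 151°, forward 2.2 m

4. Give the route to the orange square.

blocked — turn right 169°, forward 6.4 m, then turn left 56°, forward 3.0 m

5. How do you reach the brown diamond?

turn left 103°, forward 3.5 m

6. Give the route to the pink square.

turn left 35°, forward 1.1 m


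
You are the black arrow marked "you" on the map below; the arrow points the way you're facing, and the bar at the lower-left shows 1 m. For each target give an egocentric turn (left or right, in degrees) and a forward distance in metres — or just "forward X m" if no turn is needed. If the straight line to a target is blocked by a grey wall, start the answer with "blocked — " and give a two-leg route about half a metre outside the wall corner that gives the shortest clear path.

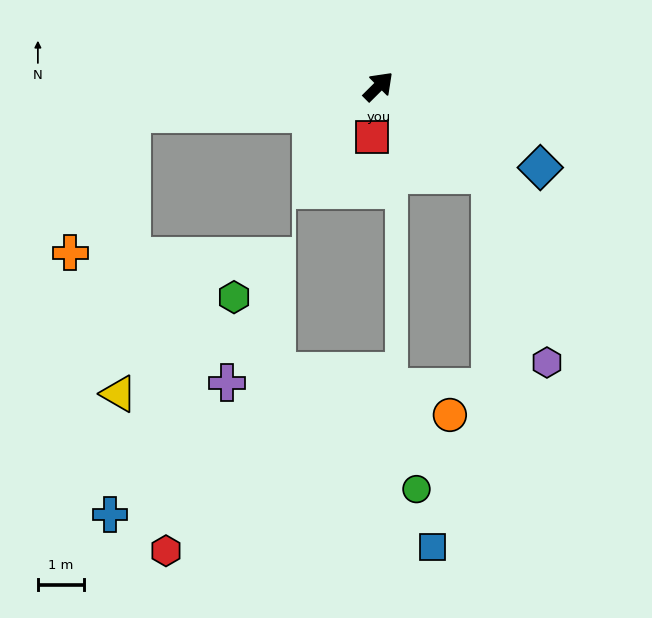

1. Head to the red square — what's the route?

turn right 142°, forward 1.1 m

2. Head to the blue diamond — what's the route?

turn right 71°, forward 4.0 m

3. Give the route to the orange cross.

blocked — turn left 142°, forward 5.4 m, then turn left 60°, forward 3.3 m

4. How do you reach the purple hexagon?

blocked — turn right 83°, forward 3.1 m, then turn right 35°, forward 4.3 m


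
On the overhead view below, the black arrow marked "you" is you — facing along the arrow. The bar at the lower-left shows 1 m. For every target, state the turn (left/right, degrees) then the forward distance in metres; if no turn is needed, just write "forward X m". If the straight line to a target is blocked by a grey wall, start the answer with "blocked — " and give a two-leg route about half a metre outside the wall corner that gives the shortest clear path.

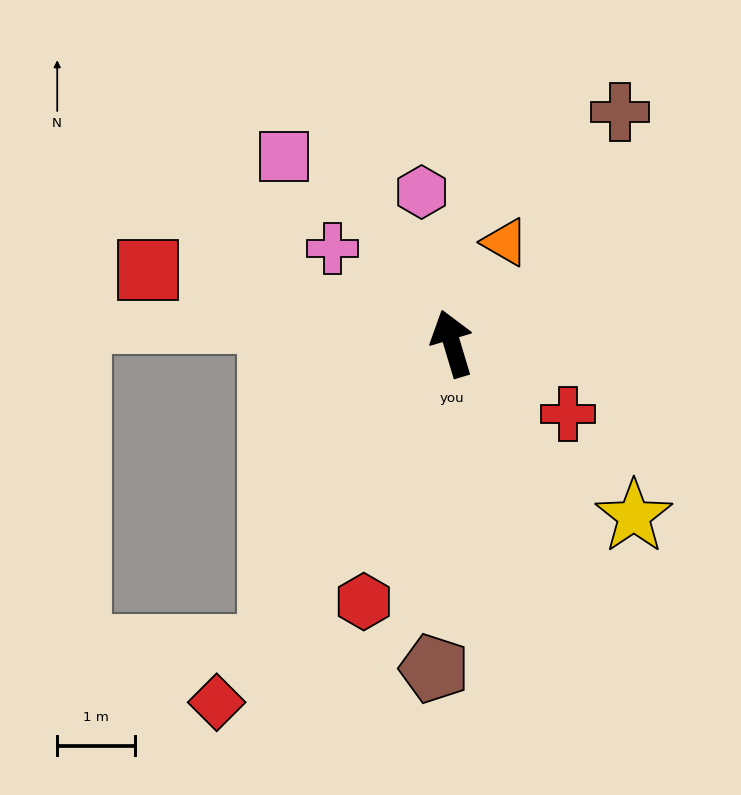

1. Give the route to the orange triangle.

turn right 44°, forward 1.5 m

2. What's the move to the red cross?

turn right 138°, forward 1.7 m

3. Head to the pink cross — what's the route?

turn left 35°, forward 2.0 m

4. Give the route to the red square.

turn left 60°, forward 4.0 m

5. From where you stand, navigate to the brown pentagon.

turn left 160°, forward 4.2 m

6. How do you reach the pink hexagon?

turn right 5°, forward 2.0 m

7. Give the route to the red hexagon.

turn left 144°, forward 3.5 m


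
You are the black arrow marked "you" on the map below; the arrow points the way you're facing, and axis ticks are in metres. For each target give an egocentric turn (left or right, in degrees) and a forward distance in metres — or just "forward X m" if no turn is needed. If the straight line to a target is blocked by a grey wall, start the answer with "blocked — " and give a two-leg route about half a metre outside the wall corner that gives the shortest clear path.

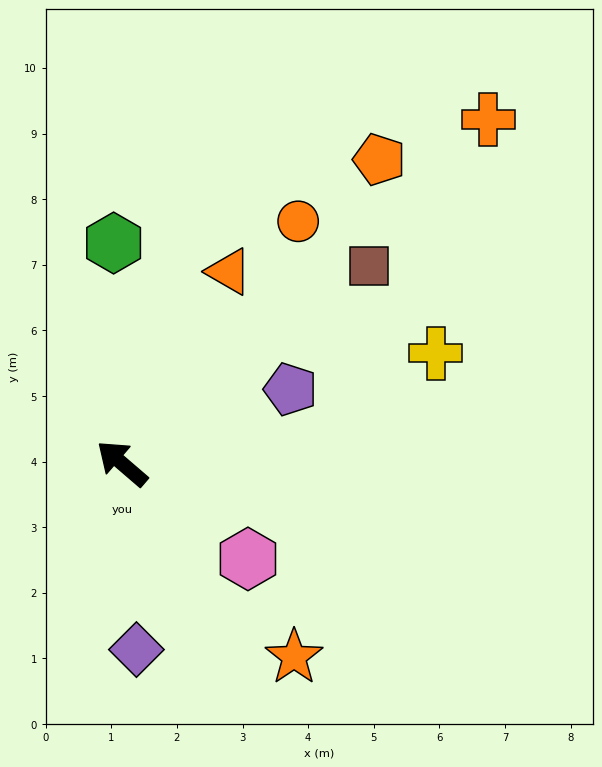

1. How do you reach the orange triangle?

turn right 78°, forward 3.3 m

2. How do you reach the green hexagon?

turn right 47°, forward 3.4 m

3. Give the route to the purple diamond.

turn left 135°, forward 2.8 m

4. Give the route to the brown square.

turn right 101°, forward 4.8 m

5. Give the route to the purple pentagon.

turn right 116°, forward 2.8 m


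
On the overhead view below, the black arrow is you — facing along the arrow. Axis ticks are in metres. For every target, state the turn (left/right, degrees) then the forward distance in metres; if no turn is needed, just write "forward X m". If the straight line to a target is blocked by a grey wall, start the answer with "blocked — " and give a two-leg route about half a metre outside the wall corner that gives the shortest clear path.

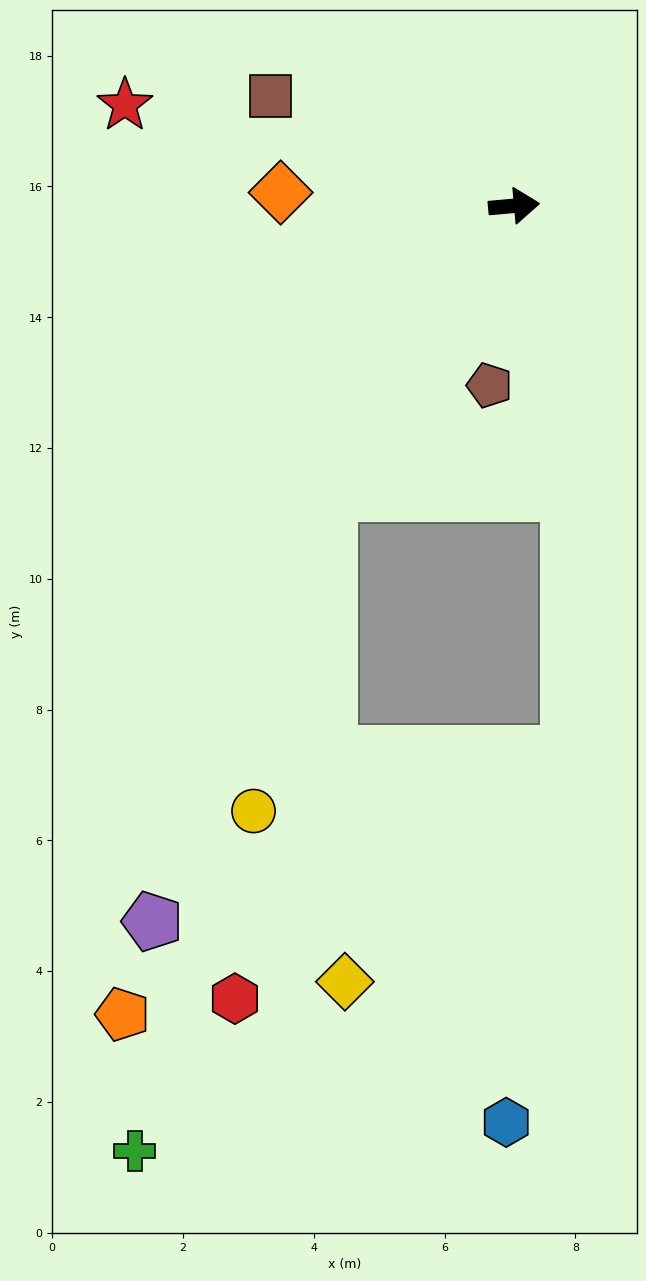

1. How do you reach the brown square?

turn left 151°, forward 4.1 m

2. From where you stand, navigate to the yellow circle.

blocked — turn right 128°, forward 5.2 m, then turn left 19°, forward 5.0 m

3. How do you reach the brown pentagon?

turn right 103°, forward 2.8 m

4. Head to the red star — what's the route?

turn left 160°, forward 6.1 m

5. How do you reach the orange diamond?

turn left 172°, forward 3.6 m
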